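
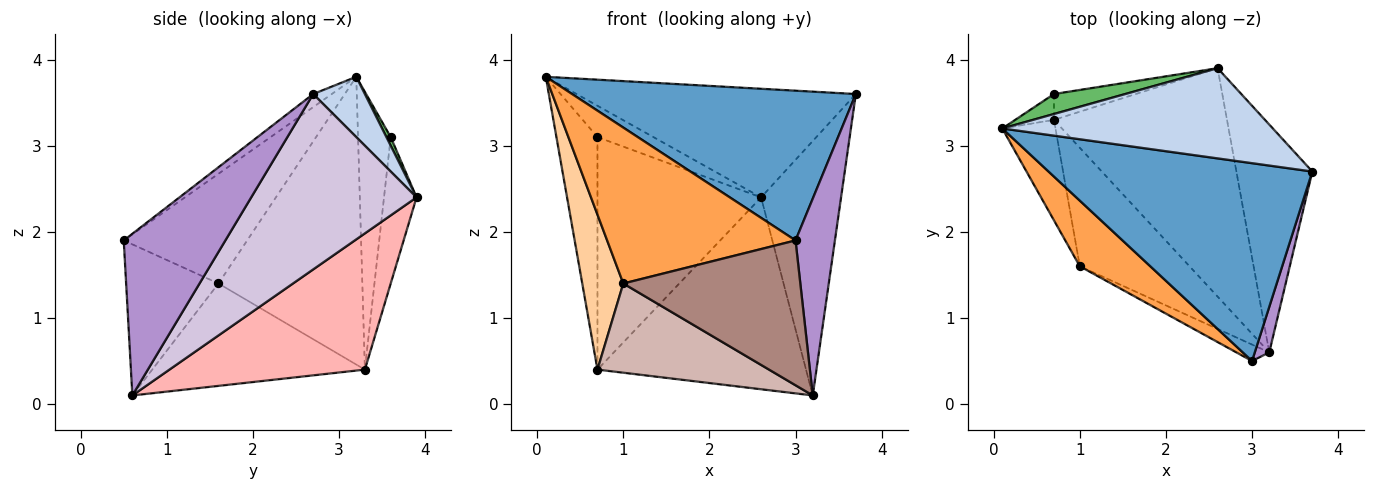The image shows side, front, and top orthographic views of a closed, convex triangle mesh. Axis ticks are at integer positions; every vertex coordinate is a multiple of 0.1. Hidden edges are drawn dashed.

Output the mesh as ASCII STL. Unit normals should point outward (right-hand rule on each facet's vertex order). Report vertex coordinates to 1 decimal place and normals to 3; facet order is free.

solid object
 facet normal -0.039 -0.603 0.797
  outer loop
   vertex 3.0 0.5 1.9
   vertex 3.7 2.7 3.6
   vertex 0.1 3.2 3.8
  endloop
 endfacet
 facet normal 0.141 0.762 0.632
  outer loop
   vertex 2.6 3.9 2.4
   vertex 0.1 3.2 3.8
   vertex 3.7 2.7 3.6
  endloop
 endfacet
 facet normal -0.517 -0.789 0.332
  outer loop
   vertex 1.0 1.6 1.4
   vertex 3.0 0.5 1.9
   vertex 0.1 3.2 3.8
  endloop
 endfacet
 facet normal -0.947 -0.270 -0.175
  outer loop
   vertex 1.0 1.6 1.4
   vertex 0.1 3.2 3.8
   vertex 0.7 3.3 0.4
  endloop
 endfacet
 facet normal 0.065 0.842 0.536
  outer loop
   vertex 0.7 3.6 3.1
   vertex 0.1 3.2 3.8
   vertex 2.6 3.9 2.4
  endloop
 endfacet
 facet normal -0.621 0.779 -0.087
  outer loop
   vertex 0.7 3.6 3.1
   vertex 0.7 3.3 0.4
   vertex 0.1 3.2 3.8
  endloop
 endfacet
 facet normal -0.194 0.975 -0.108
  outer loop
   vertex 0.7 3.6 3.1
   vertex 2.6 3.9 2.4
   vertex 0.7 3.3 0.4
  endloop
 endfacet
 facet normal 0.516 0.551 -0.656
  outer loop
   vertex 3.2 0.6 0.1
   vertex 0.7 3.3 0.4
   vertex 2.6 3.9 2.4
  endloop
 endfacet
 facet normal 0.929 -0.360 0.083
  outer loop
   vertex 3.2 0.6 0.1
   vertex 3.7 2.7 3.6
   vertex 3.0 0.5 1.9
  endloop
 endfacet
 facet normal 0.839 0.406 -0.363
  outer loop
   vertex 3.2 0.6 0.1
   vertex 2.6 3.9 2.4
   vertex 3.7 2.7 3.6
  endloop
 endfacet
 facet normal -0.460 -0.882 -0.100
  outer loop
   vertex 3.2 0.6 0.1
   vertex 3.0 0.5 1.9
   vertex 1.0 1.6 1.4
  endloop
 endfacet
 facet normal -0.598 -0.482 -0.640
  outer loop
   vertex 3.2 0.6 0.1
   vertex 1.0 1.6 1.4
   vertex 0.7 3.3 0.4
  endloop
 endfacet
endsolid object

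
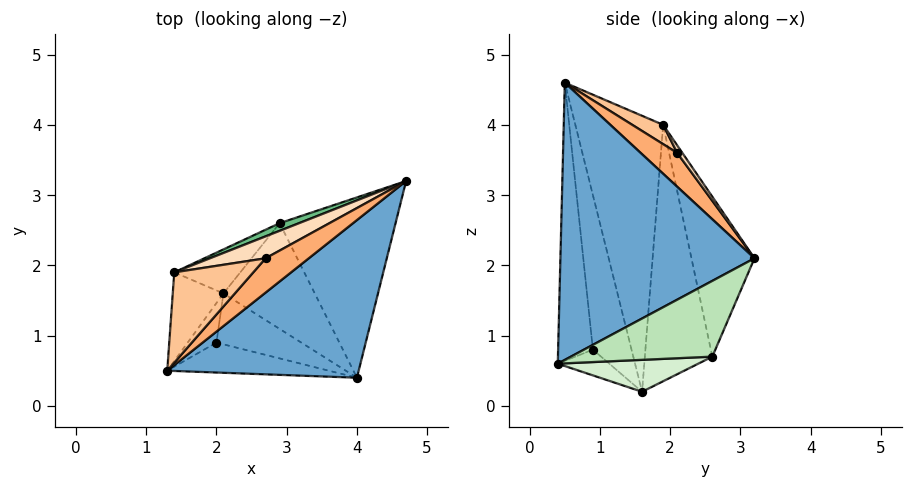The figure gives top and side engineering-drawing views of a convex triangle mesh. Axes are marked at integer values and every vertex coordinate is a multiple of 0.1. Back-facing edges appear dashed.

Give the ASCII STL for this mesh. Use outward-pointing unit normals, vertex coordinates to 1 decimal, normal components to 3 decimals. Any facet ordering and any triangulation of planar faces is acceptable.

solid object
 facet normal 0.733 -0.454 0.506
  outer loop
   vertex 4.0 0.4 0.6
   vertex 4.7 3.2 2.1
   vertex 1.3 0.5 4.6
  endloop
 endfacet
 facet normal -0.984 -0.007 -0.181
  outer loop
   vertex 1.4 1.9 4.0
   vertex 2.1 1.6 0.2
   vertex 1.3 0.5 4.6
  endloop
 endfacet
 facet normal -0.254 -0.956 -0.147
  outer loop
   vertex 2.0 0.9 0.8
   vertex 4.0 0.4 0.6
   vertex 1.3 0.5 4.6
  endloop
 endfacet
 facet normal -0.983 -0.016 -0.183
  outer loop
   vertex 2.0 0.9 0.8
   vertex 1.3 0.5 4.6
   vertex 2.1 1.6 0.2
  endloop
 endfacet
 facet normal -0.229 -0.614 -0.755
  outer loop
   vertex 2.0 0.9 0.8
   vertex 2.1 1.6 0.2
   vertex 4.0 0.4 0.6
  endloop
 endfacet
 facet normal 0.616 -0.047 0.786
  outer loop
   vertex 2.7 2.1 3.6
   vertex 1.3 0.5 4.6
   vertex 4.7 3.2 2.1
  endloop
 endfacet
 facet normal 0.221 0.371 0.902
  outer loop
   vertex 2.7 2.1 3.6
   vertex 1.4 1.9 4.0
   vertex 1.3 0.5 4.6
  endloop
 endfacet
 facet normal 0.090 0.742 0.664
  outer loop
   vertex 2.7 2.1 3.6
   vertex 4.7 3.2 2.1
   vertex 1.4 1.9 4.0
  endloop
 endfacet
 facet normal -0.345 0.938 0.042
  outer loop
   vertex 2.9 2.6 0.7
   vertex 1.4 1.9 4.0
   vertex 4.7 3.2 2.1
  endloop
 endfacet
 facet normal -0.720 0.669 -0.185
  outer loop
   vertex 2.9 2.6 0.7
   vertex 2.1 1.6 0.2
   vertex 1.4 1.9 4.0
  endloop
 endfacet
 facet normal 0.522 0.298 -0.799
  outer loop
   vertex 2.9 2.6 0.7
   vertex 4.7 3.2 2.1
   vertex 4.0 0.4 0.6
  endloop
 endfacet
 facet normal 0.323 0.204 -0.924
  outer loop
   vertex 2.9 2.6 0.7
   vertex 4.0 0.4 0.6
   vertex 2.1 1.6 0.2
  endloop
 endfacet
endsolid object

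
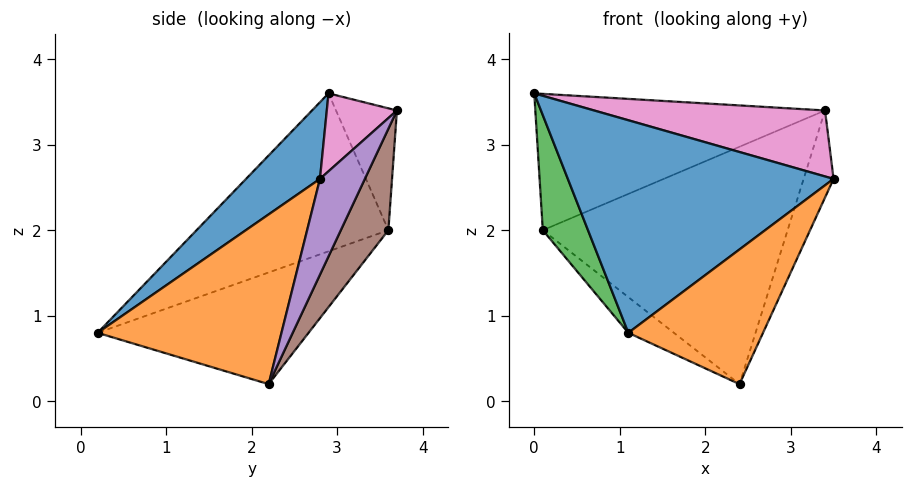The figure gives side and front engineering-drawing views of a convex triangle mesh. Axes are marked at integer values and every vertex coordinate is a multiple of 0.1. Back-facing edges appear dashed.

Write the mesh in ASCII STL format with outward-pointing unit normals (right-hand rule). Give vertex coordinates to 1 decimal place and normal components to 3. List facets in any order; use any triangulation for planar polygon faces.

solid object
 facet normal 0.186 -0.670 0.719
  outer loop
   vertex 1.1 0.2 0.8
   vertex 3.5 2.8 2.6
   vertex 0.0 2.9 3.6
  endloop
 endfacet
 facet normal 0.788 -0.577 -0.217
  outer loop
   vertex 2.4 2.2 0.2
   vertex 3.5 2.8 2.6
   vertex 1.1 0.2 0.8
  endloop
 endfacet
 facet normal -0.961 -0.226 -0.159
  outer loop
   vertex 0.1 3.6 2.0
   vertex 1.1 0.2 0.8
   vertex 0.0 2.9 3.6
  endloop
 endfacet
 facet normal -0.565 0.122 -0.816
  outer loop
   vertex 0.1 3.6 2.0
   vertex 2.4 2.2 0.2
   vertex 1.1 0.2 0.8
  endloop
 endfacet
 facet normal 0.738 0.492 -0.461
  outer loop
   vertex 3.4 3.7 3.4
   vertex 3.5 2.8 2.6
   vertex 2.4 2.2 0.2
  endloop
 endfacet
 facet normal 0.169 0.871 -0.461
  outer loop
   vertex 3.4 3.7 3.4
   vertex 2.4 2.2 0.2
   vertex 0.1 3.6 2.0
  endloop
 endfacet
 facet normal 0.194 -0.640 0.744
  outer loop
   vertex 3.4 3.7 3.4
   vertex 0.0 2.9 3.6
   vertex 3.5 2.8 2.6
  endloop
 endfacet
 facet normal -0.190 0.904 0.384
  outer loop
   vertex 3.4 3.7 3.4
   vertex 0.1 3.6 2.0
   vertex 0.0 2.9 3.6
  endloop
 endfacet
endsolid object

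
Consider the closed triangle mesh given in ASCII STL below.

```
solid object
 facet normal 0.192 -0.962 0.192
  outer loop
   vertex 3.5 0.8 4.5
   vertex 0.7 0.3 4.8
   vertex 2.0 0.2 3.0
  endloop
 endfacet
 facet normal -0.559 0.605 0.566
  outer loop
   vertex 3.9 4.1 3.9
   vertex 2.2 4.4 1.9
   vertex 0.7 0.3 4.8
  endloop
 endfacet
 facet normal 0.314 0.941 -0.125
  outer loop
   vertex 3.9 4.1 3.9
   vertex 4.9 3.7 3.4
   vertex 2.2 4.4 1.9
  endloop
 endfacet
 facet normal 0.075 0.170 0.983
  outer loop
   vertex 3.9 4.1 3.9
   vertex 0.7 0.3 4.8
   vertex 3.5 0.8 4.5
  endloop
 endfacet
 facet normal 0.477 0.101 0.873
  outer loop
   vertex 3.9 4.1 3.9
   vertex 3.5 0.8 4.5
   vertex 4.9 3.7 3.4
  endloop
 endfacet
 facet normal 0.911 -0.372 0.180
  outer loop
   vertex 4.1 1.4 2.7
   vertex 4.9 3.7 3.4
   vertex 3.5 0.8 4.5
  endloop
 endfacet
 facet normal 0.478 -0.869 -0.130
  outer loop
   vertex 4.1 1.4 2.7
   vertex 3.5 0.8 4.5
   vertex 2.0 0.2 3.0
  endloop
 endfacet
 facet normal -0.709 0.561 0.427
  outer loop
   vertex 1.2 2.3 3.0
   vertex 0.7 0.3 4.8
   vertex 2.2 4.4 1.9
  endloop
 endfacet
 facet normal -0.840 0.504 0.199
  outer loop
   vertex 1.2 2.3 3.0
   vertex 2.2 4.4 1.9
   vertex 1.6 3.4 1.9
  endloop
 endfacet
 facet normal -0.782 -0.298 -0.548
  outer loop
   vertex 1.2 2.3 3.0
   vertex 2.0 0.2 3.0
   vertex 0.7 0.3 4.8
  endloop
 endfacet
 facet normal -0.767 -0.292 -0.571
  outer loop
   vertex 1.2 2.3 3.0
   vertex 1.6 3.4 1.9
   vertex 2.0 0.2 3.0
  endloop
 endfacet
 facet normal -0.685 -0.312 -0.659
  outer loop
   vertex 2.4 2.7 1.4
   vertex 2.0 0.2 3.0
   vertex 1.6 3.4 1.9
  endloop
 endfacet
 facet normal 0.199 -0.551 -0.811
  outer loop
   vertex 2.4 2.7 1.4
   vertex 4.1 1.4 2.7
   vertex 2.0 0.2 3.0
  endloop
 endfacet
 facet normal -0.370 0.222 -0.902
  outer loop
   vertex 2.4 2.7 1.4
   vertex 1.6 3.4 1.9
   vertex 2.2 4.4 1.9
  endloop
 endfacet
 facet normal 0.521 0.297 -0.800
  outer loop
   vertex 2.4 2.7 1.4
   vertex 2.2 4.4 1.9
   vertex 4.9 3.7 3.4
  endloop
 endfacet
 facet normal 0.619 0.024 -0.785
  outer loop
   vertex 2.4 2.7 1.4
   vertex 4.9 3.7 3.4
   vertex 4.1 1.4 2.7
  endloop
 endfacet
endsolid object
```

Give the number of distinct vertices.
10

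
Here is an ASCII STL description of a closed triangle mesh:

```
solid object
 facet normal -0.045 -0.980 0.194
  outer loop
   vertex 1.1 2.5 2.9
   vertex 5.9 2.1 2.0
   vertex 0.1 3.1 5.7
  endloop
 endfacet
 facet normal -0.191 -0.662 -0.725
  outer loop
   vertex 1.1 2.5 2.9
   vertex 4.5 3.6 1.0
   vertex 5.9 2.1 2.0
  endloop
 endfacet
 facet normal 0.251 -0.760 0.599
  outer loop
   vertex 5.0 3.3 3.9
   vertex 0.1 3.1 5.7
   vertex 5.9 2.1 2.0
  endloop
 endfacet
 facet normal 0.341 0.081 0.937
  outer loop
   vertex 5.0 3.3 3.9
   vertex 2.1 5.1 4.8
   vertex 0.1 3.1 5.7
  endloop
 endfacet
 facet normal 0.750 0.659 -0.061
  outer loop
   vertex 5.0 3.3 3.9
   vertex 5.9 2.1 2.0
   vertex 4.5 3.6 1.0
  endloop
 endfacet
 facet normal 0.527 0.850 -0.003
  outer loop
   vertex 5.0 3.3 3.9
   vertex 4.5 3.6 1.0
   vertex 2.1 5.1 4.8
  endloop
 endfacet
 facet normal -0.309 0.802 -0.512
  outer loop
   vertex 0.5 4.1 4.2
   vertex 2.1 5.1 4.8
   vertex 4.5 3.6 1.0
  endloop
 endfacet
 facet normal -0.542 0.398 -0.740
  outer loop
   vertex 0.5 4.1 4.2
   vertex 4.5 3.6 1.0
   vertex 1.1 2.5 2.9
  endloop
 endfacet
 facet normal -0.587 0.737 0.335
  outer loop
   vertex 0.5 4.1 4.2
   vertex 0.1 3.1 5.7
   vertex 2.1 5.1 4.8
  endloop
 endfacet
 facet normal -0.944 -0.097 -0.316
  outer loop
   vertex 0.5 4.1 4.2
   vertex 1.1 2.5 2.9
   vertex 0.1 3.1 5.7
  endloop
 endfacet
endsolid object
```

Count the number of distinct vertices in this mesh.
7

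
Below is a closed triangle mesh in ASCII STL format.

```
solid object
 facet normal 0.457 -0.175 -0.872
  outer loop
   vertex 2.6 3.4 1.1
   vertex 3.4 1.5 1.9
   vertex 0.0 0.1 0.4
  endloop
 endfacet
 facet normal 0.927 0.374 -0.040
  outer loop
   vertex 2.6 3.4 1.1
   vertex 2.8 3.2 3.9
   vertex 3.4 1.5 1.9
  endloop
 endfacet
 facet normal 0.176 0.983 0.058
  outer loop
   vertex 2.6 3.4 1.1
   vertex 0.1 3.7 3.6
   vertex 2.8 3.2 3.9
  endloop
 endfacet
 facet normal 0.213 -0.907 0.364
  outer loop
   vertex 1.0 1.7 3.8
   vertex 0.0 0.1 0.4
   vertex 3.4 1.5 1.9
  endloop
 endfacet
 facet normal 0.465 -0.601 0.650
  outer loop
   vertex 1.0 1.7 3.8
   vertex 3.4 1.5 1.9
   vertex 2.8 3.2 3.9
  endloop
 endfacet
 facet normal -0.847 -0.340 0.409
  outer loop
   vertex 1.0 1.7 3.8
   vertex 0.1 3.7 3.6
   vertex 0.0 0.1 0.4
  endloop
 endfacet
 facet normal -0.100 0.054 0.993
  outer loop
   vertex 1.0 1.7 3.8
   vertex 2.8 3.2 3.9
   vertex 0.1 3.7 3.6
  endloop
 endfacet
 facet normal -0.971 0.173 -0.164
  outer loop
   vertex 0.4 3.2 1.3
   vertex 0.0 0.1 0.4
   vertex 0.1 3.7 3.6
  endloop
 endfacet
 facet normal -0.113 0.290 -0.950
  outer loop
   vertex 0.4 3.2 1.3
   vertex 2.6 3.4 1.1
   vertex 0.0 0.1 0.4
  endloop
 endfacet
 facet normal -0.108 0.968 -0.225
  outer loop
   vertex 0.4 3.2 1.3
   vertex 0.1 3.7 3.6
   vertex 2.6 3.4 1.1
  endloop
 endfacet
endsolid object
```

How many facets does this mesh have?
10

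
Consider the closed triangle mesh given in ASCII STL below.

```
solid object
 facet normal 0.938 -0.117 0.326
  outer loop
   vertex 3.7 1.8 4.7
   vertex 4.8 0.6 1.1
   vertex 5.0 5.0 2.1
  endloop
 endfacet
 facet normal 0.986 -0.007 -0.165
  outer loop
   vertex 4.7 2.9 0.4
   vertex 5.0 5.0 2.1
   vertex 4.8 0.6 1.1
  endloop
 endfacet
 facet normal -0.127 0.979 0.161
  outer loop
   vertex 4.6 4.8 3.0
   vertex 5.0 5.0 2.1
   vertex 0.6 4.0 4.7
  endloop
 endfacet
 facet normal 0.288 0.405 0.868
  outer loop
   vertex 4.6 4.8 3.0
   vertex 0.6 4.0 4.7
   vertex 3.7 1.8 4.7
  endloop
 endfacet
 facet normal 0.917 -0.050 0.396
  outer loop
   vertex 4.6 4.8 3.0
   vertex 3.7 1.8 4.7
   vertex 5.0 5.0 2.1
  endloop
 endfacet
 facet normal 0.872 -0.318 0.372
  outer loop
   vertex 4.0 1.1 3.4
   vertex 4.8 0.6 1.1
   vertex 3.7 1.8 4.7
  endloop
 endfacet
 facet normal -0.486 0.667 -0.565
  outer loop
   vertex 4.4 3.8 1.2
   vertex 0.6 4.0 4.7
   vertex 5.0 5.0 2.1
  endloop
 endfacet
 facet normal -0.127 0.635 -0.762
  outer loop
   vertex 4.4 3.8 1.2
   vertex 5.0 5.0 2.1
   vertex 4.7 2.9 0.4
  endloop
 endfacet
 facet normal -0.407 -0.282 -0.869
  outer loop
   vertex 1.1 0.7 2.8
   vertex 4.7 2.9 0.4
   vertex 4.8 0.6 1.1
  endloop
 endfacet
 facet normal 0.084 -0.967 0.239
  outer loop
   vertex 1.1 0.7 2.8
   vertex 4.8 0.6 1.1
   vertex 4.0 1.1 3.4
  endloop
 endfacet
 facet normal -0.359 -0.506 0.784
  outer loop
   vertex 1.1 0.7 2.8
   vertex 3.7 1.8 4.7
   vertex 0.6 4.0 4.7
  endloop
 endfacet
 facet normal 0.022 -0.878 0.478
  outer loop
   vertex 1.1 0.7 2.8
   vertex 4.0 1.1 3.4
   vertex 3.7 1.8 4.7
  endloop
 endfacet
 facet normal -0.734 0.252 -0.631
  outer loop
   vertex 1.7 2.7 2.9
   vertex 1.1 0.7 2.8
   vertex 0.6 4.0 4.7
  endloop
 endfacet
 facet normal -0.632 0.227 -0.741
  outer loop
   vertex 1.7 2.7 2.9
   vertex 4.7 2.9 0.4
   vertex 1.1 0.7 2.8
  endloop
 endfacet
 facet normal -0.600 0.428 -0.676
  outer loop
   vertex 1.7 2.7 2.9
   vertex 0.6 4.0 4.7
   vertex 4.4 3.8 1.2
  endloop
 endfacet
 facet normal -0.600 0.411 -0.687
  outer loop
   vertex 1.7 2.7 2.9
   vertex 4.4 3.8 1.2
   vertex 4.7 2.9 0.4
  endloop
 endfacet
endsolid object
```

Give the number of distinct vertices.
10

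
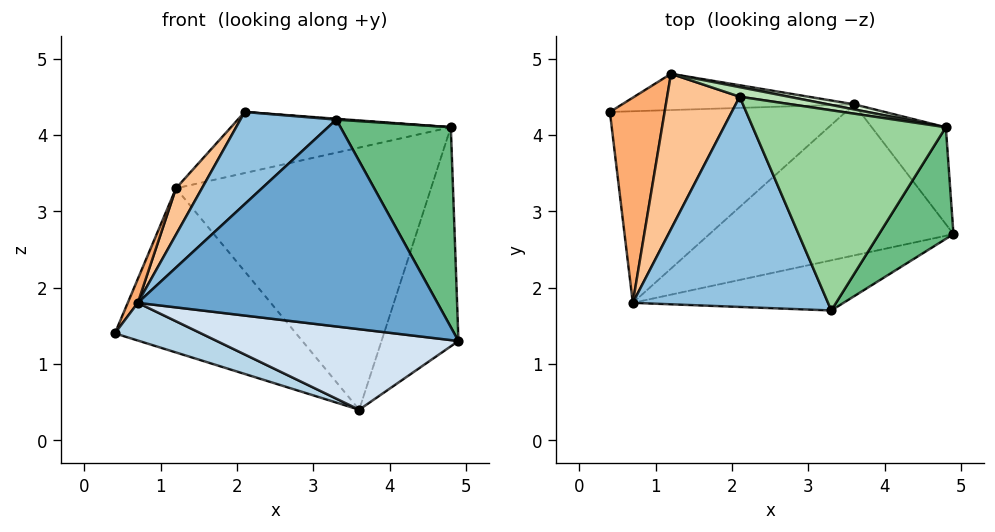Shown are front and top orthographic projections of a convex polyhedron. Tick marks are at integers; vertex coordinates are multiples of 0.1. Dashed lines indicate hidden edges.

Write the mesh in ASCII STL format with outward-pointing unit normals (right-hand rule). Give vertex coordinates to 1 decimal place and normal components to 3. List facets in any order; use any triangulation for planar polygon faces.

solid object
 facet normal 0.177 -0.956 -0.232
  outer loop
   vertex 0.7 1.8 1.8
   vertex 4.9 2.7 1.3
   vertex 3.3 1.7 4.2
  endloop
 endfacet
 facet normal -0.652 -0.304 0.694
  outer loop
   vertex 0.7 1.8 1.8
   vertex 3.3 1.7 4.2
   vertex 2.1 4.5 4.3
  endloop
 endfacet
 facet normal -0.288 -0.185 -0.940
  outer loop
   vertex 3.6 4.4 0.4
   vertex 0.7 1.8 1.8
   vertex 0.4 4.3 1.4
  endloop
 endfacet
 facet normal -0.004 -0.470 -0.882
  outer loop
   vertex 3.6 4.4 0.4
   vertex 4.9 2.7 1.3
   vertex 0.7 1.8 1.8
  endloop
 endfacet
 facet normal -0.097 0.972 -0.215
  outer loop
   vertex 1.2 4.8 3.3
   vertex 3.6 4.4 0.4
   vertex 0.4 4.3 1.4
  endloop
 endfacet
 facet normal -0.916 -0.046 0.398
  outer loop
   vertex 1.2 4.8 3.3
   vertex 0.4 4.3 1.4
   vertex 0.7 1.8 1.8
  endloop
 endfacet
 facet normal -0.757 -0.187 0.626
  outer loop
   vertex 1.2 4.8 3.3
   vertex 0.7 1.8 1.8
   vertex 2.1 4.5 4.3
  endloop
 endfacet
 facet normal 0.828 0.513 -0.227
  outer loop
   vertex 4.8 4.1 4.1
   vertex 4.9 2.7 1.3
   vertex 3.6 4.4 0.4
  endloop
 endfacet
 facet normal 0.819 -0.500 0.280
  outer loop
   vertex 4.8 4.1 4.1
   vertex 3.3 1.7 4.2
   vertex 4.9 2.7 1.3
  endloop
 endfacet
 facet normal 0.073 -0.004 0.997
  outer loop
   vertex 4.8 4.1 4.1
   vertex 2.1 4.5 4.3
   vertex 3.3 1.7 4.2
  endloop
 endfacet
 facet normal 0.156 0.976 0.152
  outer loop
   vertex 4.8 4.1 4.1
   vertex 1.2 4.8 3.3
   vertex 2.1 4.5 4.3
  endloop
 endfacet
 facet normal 0.187 0.982 0.019
  outer loop
   vertex 4.8 4.1 4.1
   vertex 3.6 4.4 0.4
   vertex 1.2 4.8 3.3
  endloop
 endfacet
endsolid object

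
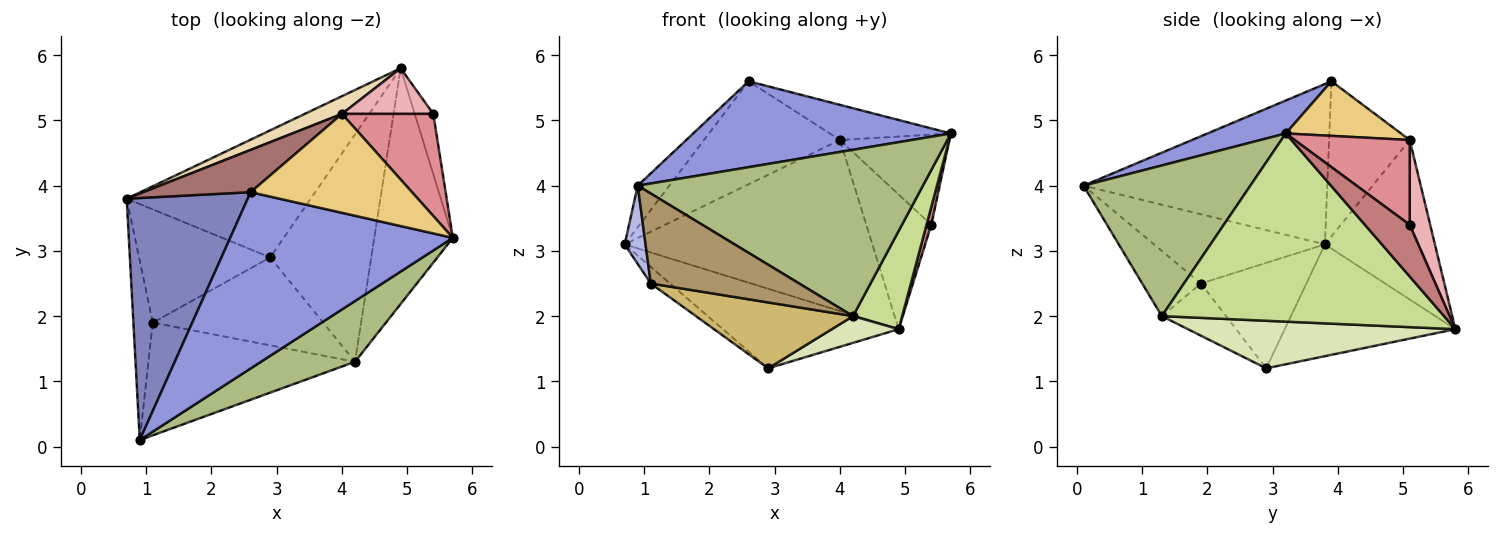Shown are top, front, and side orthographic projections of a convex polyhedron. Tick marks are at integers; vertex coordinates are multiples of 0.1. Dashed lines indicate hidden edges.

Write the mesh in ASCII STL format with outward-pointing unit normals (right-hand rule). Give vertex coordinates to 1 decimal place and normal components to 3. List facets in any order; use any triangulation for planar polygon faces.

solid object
 facet normal -0.458 0.472 -0.754
  outer loop
   vertex 4.9 5.8 1.8
   vertex 2.9 2.9 1.2
   vertex 0.7 3.8 3.1
  endloop
 endfacet
 facet normal -0.794 0.103 0.599
  outer loop
   vertex 2.6 3.9 5.6
   vertex 0.7 3.8 3.1
   vertex 0.9 0.1 4.0
  endloop
 endfacet
 facet normal 0.132 -0.434 0.891
  outer loop
   vertex 2.6 3.9 5.6
   vertex 0.9 0.1 4.0
   vertex 5.7 3.2 4.8
  endloop
 endfacet
 facet normal -0.956 -0.117 -0.268
  outer loop
   vertex 1.1 1.9 2.5
   vertex 0.9 0.1 4.0
   vertex 0.7 3.8 3.1
  endloop
 endfacet
 facet normal -0.622 0.114 -0.774
  outer loop
   vertex 1.1 1.9 2.5
   vertex 0.7 3.8 3.1
   vertex 2.9 2.9 1.2
  endloop
 endfacet
 facet normal 0.482 -0.823 0.301
  outer loop
   vertex 4.2 1.3 2.0
   vertex 5.7 3.2 4.8
   vertex 0.9 0.1 4.0
  endloop
 endfacet
 facet normal 0.911 -0.159 -0.380
  outer loop
   vertex 4.2 1.3 2.0
   vertex 4.9 5.8 1.8
   vertex 5.7 3.2 4.8
  endloop
 endfacet
 facet normal 0.423 -0.106 -0.900
  outer loop
   vertex 4.2 1.3 2.0
   vertex 2.9 2.9 1.2
   vertex 4.9 5.8 1.8
  endloop
 endfacet
 facet normal -0.240 -0.606 -0.759
  outer loop
   vertex 4.2 1.3 2.0
   vertex 0.9 0.1 4.0
   vertex 1.1 1.9 2.5
  endloop
 endfacet
 facet normal -0.238 -0.582 -0.777
  outer loop
   vertex 4.2 1.3 2.0
   vertex 1.1 1.9 2.5
   vertex 2.9 2.9 1.2
  endloop
 endfacet
 facet normal 0.304 0.319 0.898
  outer loop
   vertex 4.0 5.1 4.7
   vertex 2.6 3.9 5.6
   vertex 5.7 3.2 4.8
  endloop
 endfacet
 facet normal -0.404 0.910 0.094
  outer loop
   vertex 4.0 5.1 4.7
   vertex 4.9 5.8 1.8
   vertex 0.7 3.8 3.1
  endloop
 endfacet
 facet normal -0.481 0.811 0.333
  outer loop
   vertex 4.0 5.1 4.7
   vertex 0.7 3.8 3.1
   vertex 2.6 3.9 5.6
  endloop
 endfacet
 facet normal 0.936 -0.100 -0.336
  outer loop
   vertex 5.4 5.1 3.4
   vertex 5.7 3.2 4.8
   vertex 4.9 5.8 1.8
  endloop
 endfacet
 facet normal 0.571 0.543 0.615
  outer loop
   vertex 5.4 5.1 3.4
   vertex 4.0 5.1 4.7
   vertex 5.7 3.2 4.8
  endloop
 endfacet
 facet normal 0.286 0.908 0.308
  outer loop
   vertex 5.4 5.1 3.4
   vertex 4.9 5.8 1.8
   vertex 4.0 5.1 4.7
  endloop
 endfacet
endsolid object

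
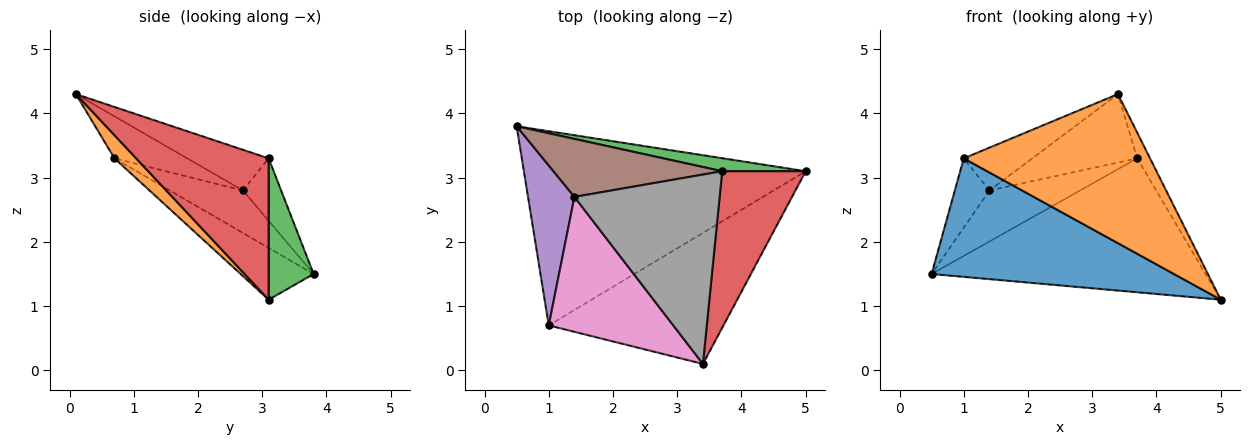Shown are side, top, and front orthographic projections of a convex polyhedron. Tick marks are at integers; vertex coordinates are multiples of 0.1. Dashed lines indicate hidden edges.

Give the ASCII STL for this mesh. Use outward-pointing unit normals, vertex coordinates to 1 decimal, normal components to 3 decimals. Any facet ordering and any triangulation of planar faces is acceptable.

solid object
 facet normal -0.155 -0.515 -0.843
  outer loop
   vertex 1.0 0.7 3.3
   vertex 0.5 3.8 1.5
   vertex 5.0 3.1 1.1
  endloop
 endfacet
 facet normal 0.087 -0.748 -0.658
  outer loop
   vertex 1.0 0.7 3.3
   vertex 5.0 3.1 1.1
   vertex 3.4 0.1 4.3
  endloop
 endfacet
 facet normal 0.161 0.982 0.095
  outer loop
   vertex 3.7 3.1 3.3
   vertex 5.0 3.1 1.1
   vertex 0.5 3.8 1.5
  endloop
 endfacet
 facet normal 0.858 0.083 0.507
  outer loop
   vertex 3.7 3.1 3.3
   vertex 3.4 0.1 4.3
   vertex 5.0 3.1 1.1
  endloop
 endfacet
 facet normal -0.643 0.304 0.703
  outer loop
   vertex 1.4 2.7 2.8
   vertex 0.5 3.8 1.5
   vertex 1.0 0.7 3.3
  endloop
 endfacet
 facet normal -0.268 0.636 0.724
  outer loop
   vertex 1.4 2.7 2.8
   vertex 3.7 3.1 3.3
   vertex 0.5 3.8 1.5
  endloop
 endfacet
 facet normal -0.306 0.288 0.907
  outer loop
   vertex 1.4 2.7 2.8
   vertex 1.0 0.7 3.3
   vertex 3.4 0.1 4.3
  endloop
 endfacet
 facet normal -0.255 0.329 0.909
  outer loop
   vertex 1.4 2.7 2.8
   vertex 3.4 0.1 4.3
   vertex 3.7 3.1 3.3
  endloop
 endfacet
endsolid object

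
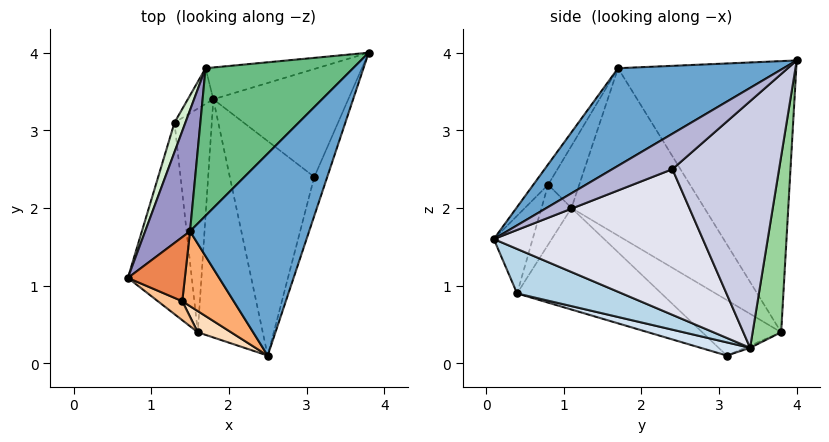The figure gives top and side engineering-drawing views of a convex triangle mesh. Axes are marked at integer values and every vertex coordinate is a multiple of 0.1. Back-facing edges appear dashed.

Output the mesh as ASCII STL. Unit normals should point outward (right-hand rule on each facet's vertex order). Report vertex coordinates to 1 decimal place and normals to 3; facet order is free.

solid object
 facet normal 0.527 -0.555 0.643
  outer loop
   vertex 1.5 1.7 3.8
   vertex 2.5 0.1 1.6
   vertex 3.8 4.0 3.9
  endloop
 endfacet
 facet normal -0.821 -0.244 -0.516
  outer loop
   vertex 1.6 0.4 0.9
   vertex 0.7 1.1 2.0
   vertex 1.3 3.1 0.1
  endloop
 endfacet
 facet normal 0.551 -0.224 -0.804
  outer loop
   vertex 1.8 3.4 0.2
   vertex 2.5 0.1 1.6
   vertex 1.6 0.4 0.9
  endloop
 endfacet
 facet normal 0.324 -0.235 -0.916
  outer loop
   vertex 1.8 3.4 0.2
   vertex 1.6 0.4 0.9
   vertex 1.3 3.1 0.1
  endloop
 endfacet
 facet normal -0.510 -0.722 0.467
  outer loop
   vertex 1.4 0.8 2.3
   vertex 1.5 1.7 3.8
   vertex 0.7 1.1 2.0
  endloop
 endfacet
 facet normal -0.204 -0.833 0.514
  outer loop
   vertex 1.4 0.8 2.3
   vertex 2.5 0.1 1.6
   vertex 1.5 1.7 3.8
  endloop
 endfacet
 facet normal -0.453 -0.872 0.185
  outer loop
   vertex 1.4 0.8 2.3
   vertex 0.7 1.1 2.0
   vertex 1.6 0.4 0.9
  endloop
 endfacet
 facet normal -0.439 -0.878 0.188
  outer loop
   vertex 1.4 0.8 2.3
   vertex 1.6 0.4 0.9
   vertex 2.5 0.1 1.6
  endloop
 endfacet
 facet normal -0.667 0.651 0.363
  outer loop
   vertex 1.7 3.8 0.4
   vertex 1.5 1.7 3.8
   vertex 3.8 4.0 3.9
  endloop
 endfacet
 facet normal 0.762 0.432 -0.482
  outer loop
   vertex 1.7 3.8 0.4
   vertex 3.8 4.0 3.9
   vertex 1.8 3.4 0.2
  endloop
 endfacet
 facet normal -0.078 0.430 -0.899
  outer loop
   vertex 1.7 3.8 0.4
   vertex 1.8 3.4 0.2
   vertex 1.3 3.1 0.1
  endloop
 endfacet
 facet normal -0.885 0.431 0.174
  outer loop
   vertex 1.7 3.8 0.4
   vertex 1.3 3.1 0.1
   vertex 0.7 1.1 2.0
  endloop
 endfacet
 facet normal -0.860 0.455 0.231
  outer loop
   vertex 1.7 3.8 0.4
   vertex 0.7 1.1 2.0
   vertex 1.5 1.7 3.8
  endloop
 endfacet
 facet normal 0.934 -0.110 -0.341
  outer loop
   vertex 3.1 2.4 2.5
   vertex 3.8 4.0 3.9
   vertex 2.5 0.1 1.6
  endloop
 endfacet
 facet normal 0.877 0.036 -0.480
  outer loop
   vertex 3.1 2.4 2.5
   vertex 1.8 3.4 0.2
   vertex 3.8 4.0 3.9
  endloop
 endfacet
 facet normal 0.865 -0.029 -0.501
  outer loop
   vertex 3.1 2.4 2.5
   vertex 2.5 0.1 1.6
   vertex 1.8 3.4 0.2
  endloop
 endfacet
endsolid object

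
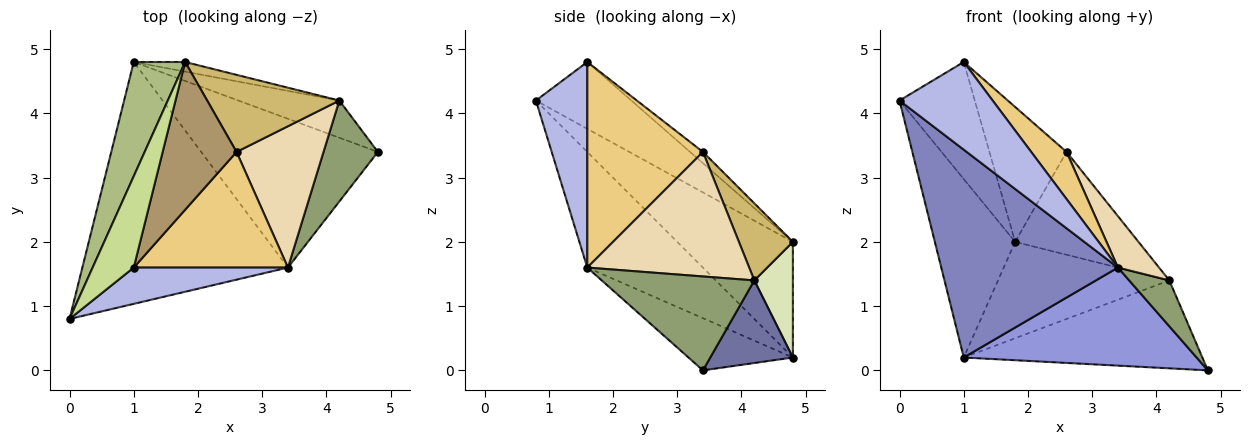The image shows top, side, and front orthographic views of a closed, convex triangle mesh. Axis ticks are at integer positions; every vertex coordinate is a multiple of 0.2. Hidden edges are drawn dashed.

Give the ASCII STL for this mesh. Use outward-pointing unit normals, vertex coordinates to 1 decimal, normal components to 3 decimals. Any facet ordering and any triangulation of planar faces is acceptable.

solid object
 facet normal 0.304 0.877 -0.371
  outer loop
   vertex 4.2 4.2 1.4
   vertex 4.8 3.4 0.0
   vertex 1.0 4.8 0.2
  endloop
 endfacet
 facet normal -0.392 -0.599 -0.698
  outer loop
   vertex 3.4 1.6 1.6
   vertex 0.0 0.8 4.2
   vertex 1.0 4.8 0.2
  endloop
 endfacet
 facet normal -0.240 -0.534 -0.811
  outer loop
   vertex 3.4 1.6 1.6
   vertex 1.0 4.8 0.2
   vertex 4.8 3.4 0.0
  endloop
 endfacet
 facet normal 0.454 -0.823 0.341
  outer loop
   vertex 3.4 1.6 1.6
   vertex 1.0 1.6 4.8
   vertex 0.0 0.8 4.2
  endloop
 endfacet
 facet normal 0.844 -0.222 0.489
  outer loop
   vertex 3.4 1.6 1.6
   vertex 4.8 3.4 0.0
   vertex 4.2 4.2 1.4
  endloop
 endfacet
 facet normal -0.772 0.536 0.343
  outer loop
   vertex 1.8 4.8 2.0
   vertex 1.0 4.8 0.2
   vertex 0.0 0.8 4.2
  endloop
 endfacet
 facet normal -0.707 0.557 0.435
  outer loop
   vertex 1.8 4.8 2.0
   vertex 0.0 0.8 4.2
   vertex 1.0 1.6 4.8
  endloop
 endfacet
 facet normal 0.218 0.971 -0.097
  outer loop
   vertex 1.8 4.8 2.0
   vertex 4.2 4.2 1.4
   vertex 1.0 4.8 0.2
  endloop
 endfacet
 facet normal -0.112 0.670 0.734
  outer loop
   vertex 2.6 3.4 3.4
   vertex 1.8 4.8 2.0
   vertex 1.0 1.6 4.8
  endloop
 endfacet
 facet normal 0.330 0.755 0.566
  outer loop
   vertex 2.6 3.4 3.4
   vertex 4.2 4.2 1.4
   vertex 1.8 4.8 2.0
  endloop
 endfacet
 facet normal 0.777 -0.237 0.583
  outer loop
   vertex 2.6 3.4 3.4
   vertex 1.0 1.6 4.8
   vertex 3.4 1.6 1.6
  endloop
 endfacet
 facet normal 0.803 -0.204 0.561
  outer loop
   vertex 2.6 3.4 3.4
   vertex 3.4 1.6 1.6
   vertex 4.2 4.2 1.4
  endloop
 endfacet
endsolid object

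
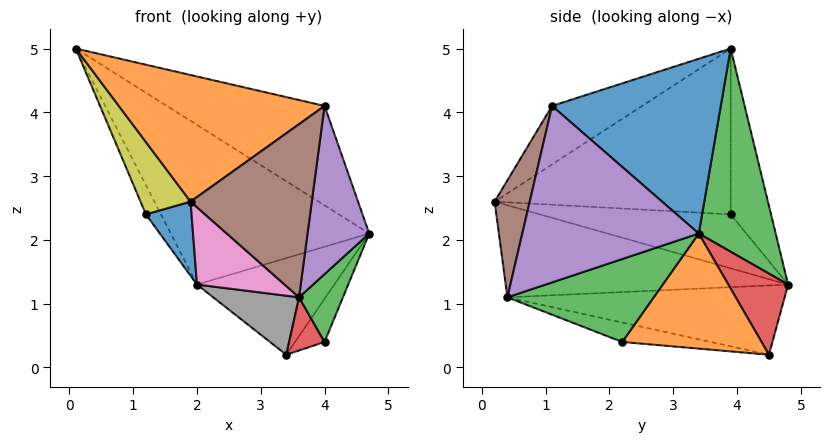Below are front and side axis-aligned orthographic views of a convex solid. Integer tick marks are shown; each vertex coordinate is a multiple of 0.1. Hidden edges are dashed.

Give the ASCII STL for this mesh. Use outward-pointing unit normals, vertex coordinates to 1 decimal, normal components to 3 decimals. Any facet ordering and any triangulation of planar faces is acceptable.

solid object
 facet normal 0.506 0.473 0.721
  outer loop
   vertex 4.0 1.1 4.1
   vertex 4.7 3.4 2.1
   vertex 0.1 3.9 5.0
  endloop
 endfacet
 facet normal -0.268 -0.613 0.743
  outer loop
   vertex 4.0 1.1 4.1
   vertex 0.1 3.9 5.0
   vertex 1.9 0.2 2.6
  endloop
 endfacet
 facet normal 0.334 0.862 0.381
  outer loop
   vertex 2.0 4.8 1.3
   vertex 0.1 3.9 5.0
   vertex 4.7 3.4 2.1
  endloop
 endfacet
 facet normal 0.386 0.888 0.250
  outer loop
   vertex 2.0 4.8 1.3
   vertex 4.7 3.4 2.1
   vertex 3.4 4.5 0.2
  endloop
 endfacet
 facet normal 0.943 -0.329 -0.049
  outer loop
   vertex 3.6 0.4 1.1
   vertex 4.7 3.4 2.1
   vertex 4.0 1.1 4.1
  endloop
 endfacet
 facet normal 0.273 -0.944 0.184
  outer loop
   vertex 3.6 0.4 1.1
   vertex 4.0 1.1 4.1
   vertex 1.9 0.2 2.6
  endloop
 endfacet
 facet normal -0.635 -0.197 -0.747
  outer loop
   vertex 3.6 0.4 1.1
   vertex 1.9 0.2 2.6
   vertex 2.0 4.8 1.3
  endloop
 endfacet
 facet normal -0.631 -0.196 -0.750
  outer loop
   vertex 3.6 0.4 1.1
   vertex 2.0 4.8 1.3
   vertex 3.4 4.5 0.2
  endloop
 endfacet
 facet normal -0.904 -0.192 -0.382
  outer loop
   vertex 1.2 3.9 2.4
   vertex 1.9 0.2 2.6
   vertex 0.1 3.9 5.0
  endloop
 endfacet
 facet normal -0.871 0.324 -0.369
  outer loop
   vertex 1.2 3.9 2.4
   vertex 0.1 3.9 5.0
   vertex 2.0 4.8 1.3
  endloop
 endfacet
 facet normal -0.724 -0.173 -0.668
  outer loop
   vertex 1.2 3.9 2.4
   vertex 2.0 4.8 1.3
   vertex 1.9 0.2 2.6
  endloop
 endfacet
 facet normal 0.857 0.182 -0.481
  outer loop
   vertex 4.0 2.2 0.4
   vertex 3.4 4.5 0.2
   vertex 4.7 3.4 2.1
  endloop
 endfacet
 facet normal 0.941 -0.282 -0.188
  outer loop
   vertex 4.0 2.2 0.4
   vertex 4.7 3.4 2.1
   vertex 3.6 0.4 1.1
  endloop
 endfacet
 facet normal -0.518 -0.207 -0.830
  outer loop
   vertex 4.0 2.2 0.4
   vertex 3.6 0.4 1.1
   vertex 3.4 4.5 0.2
  endloop
 endfacet
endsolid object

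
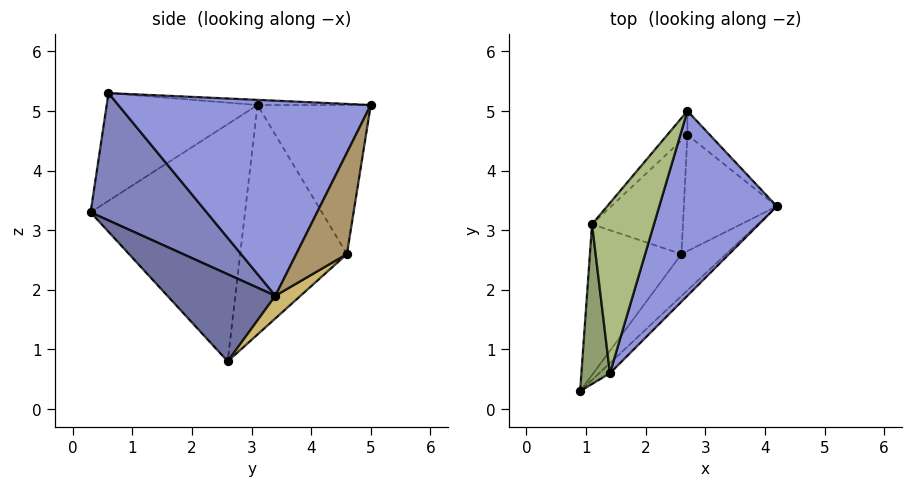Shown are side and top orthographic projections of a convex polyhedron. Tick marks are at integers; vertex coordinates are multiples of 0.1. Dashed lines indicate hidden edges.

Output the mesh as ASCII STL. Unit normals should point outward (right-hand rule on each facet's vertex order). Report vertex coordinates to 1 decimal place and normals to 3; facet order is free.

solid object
 facet normal 0.583 -0.756 -0.299
  outer loop
   vertex 2.6 2.6 0.8
   vertex 4.2 3.4 1.9
   vertex 0.9 0.3 3.3
  endloop
 endfacet
 facet normal 0.671 -0.740 -0.057
  outer loop
   vertex 1.4 0.6 5.3
   vertex 0.9 0.3 3.3
   vertex 4.2 3.4 1.9
  endloop
 endfacet
 facet normal 0.835 -0.224 0.503
  outer loop
   vertex 1.4 0.6 5.3
   vertex 4.2 3.4 1.9
   vertex 2.7 5.0 5.1
  endloop
 endfacet
 facet normal -0.894 0.286 -0.345
  outer loop
   vertex 1.1 3.1 5.1
   vertex 2.6 2.6 0.8
   vertex 0.9 0.3 3.3
  endloop
 endfacet
 facet normal -0.962 -0.095 0.255
  outer loop
   vertex 1.1 3.1 5.1
   vertex 0.9 0.3 3.3
   vertex 1.4 0.6 5.3
  endloop
 endfacet
 facet normal -0.083 0.070 0.994
  outer loop
   vertex 1.1 3.1 5.1
   vertex 1.4 0.6 5.3
   vertex 2.7 5.0 5.1
  endloop
 endfacet
 facet normal -0.761 0.641 -0.103
  outer loop
   vertex 2.7 4.6 2.6
   vertex 1.1 3.1 5.1
   vertex 2.7 5.0 5.1
  endloop
 endfacet
 facet normal -0.870 0.354 -0.344
  outer loop
   vertex 2.7 4.6 2.6
   vertex 2.6 2.6 0.8
   vertex 1.1 3.1 5.1
  endloop
 endfacet
 facet normal 0.582 0.803 -0.128
  outer loop
   vertex 2.7 4.6 2.6
   vertex 2.7 5.0 5.1
   vertex 4.2 3.4 1.9
  endloop
 endfacet
 facet normal 0.179 0.653 -0.736
  outer loop
   vertex 2.7 4.6 2.6
   vertex 4.2 3.4 1.9
   vertex 2.6 2.6 0.8
  endloop
 endfacet
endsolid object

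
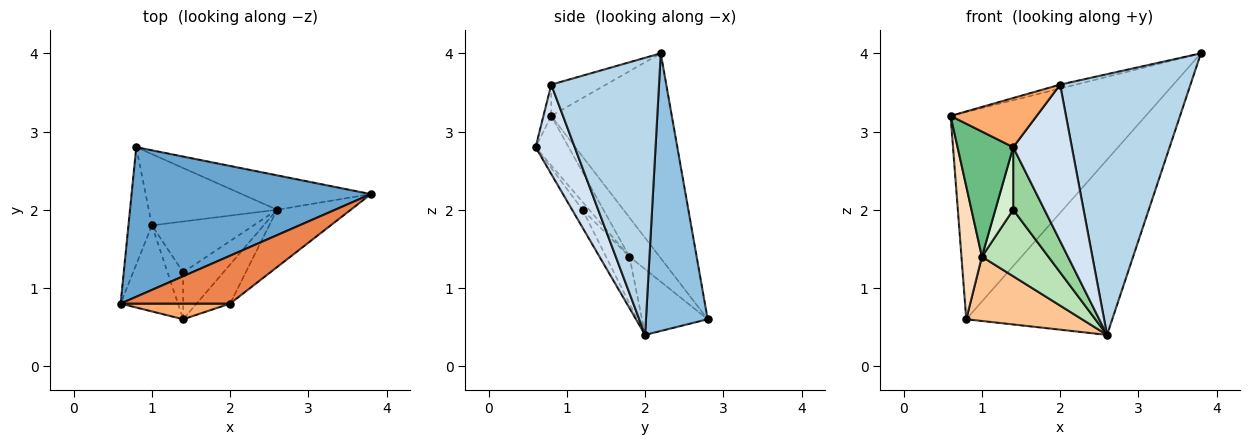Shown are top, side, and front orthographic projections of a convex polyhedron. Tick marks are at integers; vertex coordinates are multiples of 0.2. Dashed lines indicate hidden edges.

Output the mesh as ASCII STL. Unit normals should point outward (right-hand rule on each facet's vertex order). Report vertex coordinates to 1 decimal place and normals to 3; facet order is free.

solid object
 facet normal -0.448 0.725 0.523
  outer loop
   vertex 0.8 2.8 0.6
   vertex 0.6 0.8 3.2
   vertex 3.8 2.2 4.0
  endloop
 endfacet
 facet normal 0.383 0.906 -0.178
  outer loop
   vertex 2.6 2.0 0.4
   vertex 0.8 2.8 0.6
   vertex 3.8 2.2 4.0
  endloop
 endfacet
 facet normal 0.628 -0.760 -0.167
  outer loop
   vertex 2.0 0.8 3.6
   vertex 2.6 2.0 0.4
   vertex 3.8 2.2 4.0
  endloop
 endfacet
 facet normal 0.543 -0.815 -0.204
  outer loop
   vertex 2.0 0.8 3.6
   vertex 1.4 0.6 2.8
   vertex 2.6 2.0 0.4
  endloop
 endfacet
 facet normal -0.274 0.078 0.959
  outer loop
   vertex 2.0 0.8 3.6
   vertex 3.8 2.2 4.0
   vertex 0.6 0.8 3.2
  endloop
 endfacet
 facet normal -0.086 -0.949 0.302
  outer loop
   vertex 2.0 0.8 3.6
   vertex 0.6 0.8 3.2
   vertex 1.4 0.6 2.8
  endloop
 endfacet
 facet normal -0.355 -0.626 -0.694
  outer loop
   vertex 1.0 1.8 1.4
   vertex 0.8 2.8 0.6
   vertex 2.6 2.0 0.4
  endloop
 endfacet
 facet normal -0.741 -0.504 -0.444
  outer loop
   vertex 1.0 1.8 1.4
   vertex 0.6 0.8 3.2
   vertex 0.8 2.8 0.6
  endloop
 endfacet
 facet normal -0.439 -0.740 -0.509
  outer loop
   vertex 1.0 1.8 1.4
   vertex 1.4 0.6 2.8
   vertex 0.6 0.8 3.2
  endloop
 endfacet
 facet normal -0.258 -0.773 -0.580
  outer loop
   vertex 1.4 1.2 2.0
   vertex 2.6 2.0 0.4
   vertex 1.4 0.6 2.8
  endloop
 endfacet
 facet normal -0.270 -0.765 -0.585
  outer loop
   vertex 1.4 1.2 2.0
   vertex 1.0 1.8 1.4
   vertex 2.6 2.0 0.4
  endloop
 endfacet
 facet normal -0.287 -0.766 -0.575
  outer loop
   vertex 1.4 1.2 2.0
   vertex 1.4 0.6 2.8
   vertex 1.0 1.8 1.4
  endloop
 endfacet
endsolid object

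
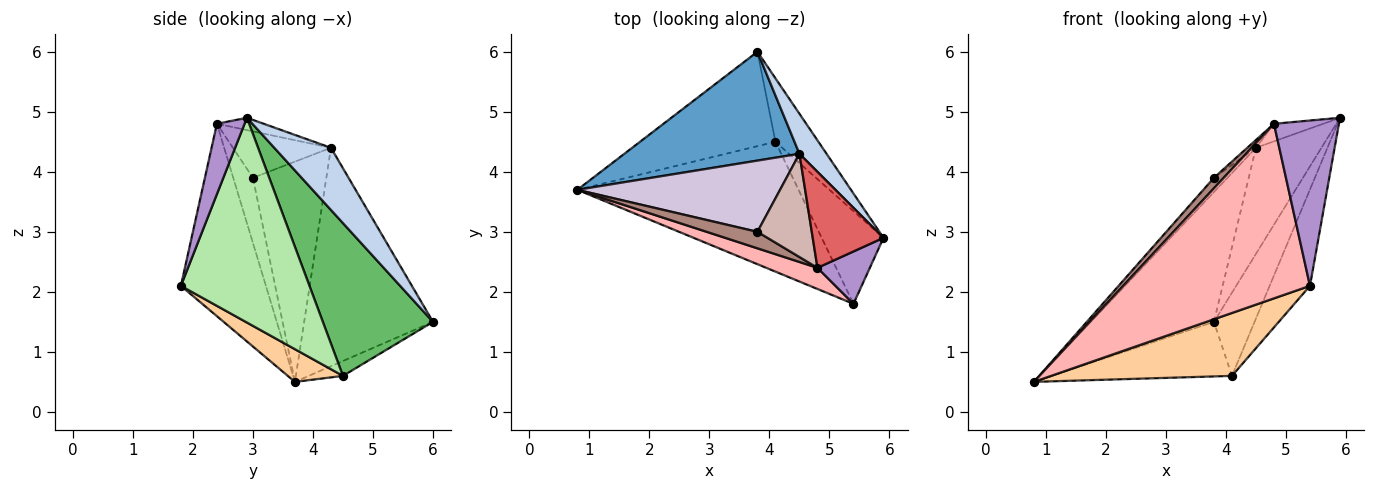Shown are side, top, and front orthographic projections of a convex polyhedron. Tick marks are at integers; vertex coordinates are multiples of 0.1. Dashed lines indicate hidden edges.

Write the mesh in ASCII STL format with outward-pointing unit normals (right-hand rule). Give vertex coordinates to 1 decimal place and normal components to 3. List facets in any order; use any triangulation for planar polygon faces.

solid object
 facet normal -0.625 0.598 0.501
  outer loop
   vertex 4.5 4.3 4.4
   vertex 3.8 6.0 1.5
   vertex 0.8 3.7 0.5
  endloop
 endfacet
 facet normal 0.629 0.727 0.274
  outer loop
   vertex 4.5 4.3 4.4
   vertex 5.9 2.9 4.9
   vertex 3.8 6.0 1.5
  endloop
 endfacet
 facet normal -0.095 0.498 -0.862
  outer loop
   vertex 4.1 4.5 0.6
   vertex 0.8 3.7 0.5
   vertex 3.8 6.0 1.5
  endloop
 endfacet
 facet normal 0.132 -0.432 -0.892
  outer loop
   vertex 4.1 4.5 0.6
   vertex 5.4 1.8 2.1
   vertex 0.8 3.7 0.5
  endloop
 endfacet
 facet normal 0.907 0.335 -0.255
  outer loop
   vertex 4.1 4.5 0.6
   vertex 3.8 6.0 1.5
   vertex 5.9 2.9 4.9
  endloop
 endfacet
 facet normal 0.917 0.288 -0.277
  outer loop
   vertex 4.1 4.5 0.6
   vertex 5.9 2.9 4.9
   vertex 5.4 1.8 2.1
  endloop
 endfacet
 facet normal -0.169 0.177 0.970
  outer loop
   vertex 4.8 2.4 4.8
   vertex 5.9 2.9 4.9
   vertex 4.5 4.3 4.4
  endloop
 endfacet
 facet normal -0.412 -0.905 0.110
  outer loop
   vertex 4.8 2.4 4.8
   vertex 0.8 3.7 0.5
   vertex 5.4 1.8 2.1
  endloop
 endfacet
 facet normal 0.376 -0.883 0.280
  outer loop
   vertex 4.8 2.4 4.8
   vertex 5.4 1.8 2.1
   vertex 5.9 2.9 4.9
  endloop
 endfacet
 facet normal -0.729 0.135 0.671
  outer loop
   vertex 3.8 3.0 3.9
   vertex 4.5 4.3 4.4
   vertex 0.8 3.7 0.5
  endloop
 endfacet
 facet normal -0.734 -0.364 0.573
  outer loop
   vertex 3.8 3.0 3.9
   vertex 0.8 3.7 0.5
   vertex 4.8 2.4 4.8
  endloop
 endfacet
 facet normal -0.649 0.057 0.759
  outer loop
   vertex 3.8 3.0 3.9
   vertex 4.8 2.4 4.8
   vertex 4.5 4.3 4.4
  endloop
 endfacet
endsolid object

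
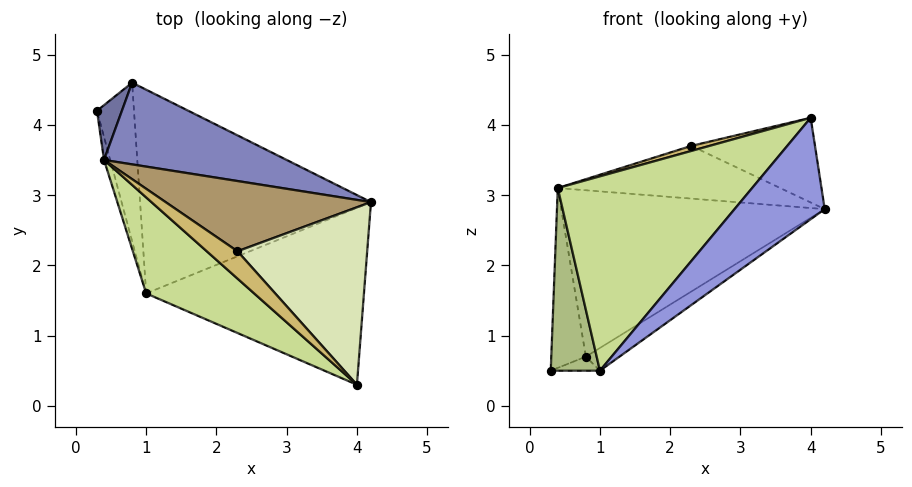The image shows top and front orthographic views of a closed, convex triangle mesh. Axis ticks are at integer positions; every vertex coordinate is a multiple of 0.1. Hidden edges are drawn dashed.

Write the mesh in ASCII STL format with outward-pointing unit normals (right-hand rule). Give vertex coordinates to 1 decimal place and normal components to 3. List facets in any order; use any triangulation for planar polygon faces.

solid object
 facet normal -0.661 0.717 0.219
  outer loop
   vertex 0.4 3.5 3.1
   vertex 0.8 4.6 0.7
   vertex 0.3 4.2 0.5
  endloop
 endfacet
 facet normal 0.174 0.884 0.434
  outer loop
   vertex 0.4 3.5 3.1
   vertex 4.2 2.9 2.8
   vertex 0.8 4.6 0.7
  endloop
 endfacet
 facet normal 0.637 -0.383 -0.669
  outer loop
   vertex 1.0 1.6 0.5
   vertex 4.2 2.9 2.8
   vertex 4.0 0.3 4.1
  endloop
 endfacet
 facet normal 0.312 0.084 -0.947
  outer loop
   vertex 1.0 1.6 0.5
   vertex 0.3 4.2 0.5
   vertex 0.8 4.6 0.7
  endloop
 endfacet
 facet normal 0.556 0.092 -0.826
  outer loop
   vertex 1.0 1.6 0.5
   vertex 0.8 4.6 0.7
   vertex 4.2 2.9 2.8
  endloop
 endfacet
 facet normal -0.965 -0.260 -0.033
  outer loop
   vertex 1.0 1.6 0.5
   vertex 0.4 3.5 3.1
   vertex 0.3 4.2 0.5
  endloop
 endfacet
 facet normal -0.677 -0.660 0.326
  outer loop
   vertex 1.0 1.6 0.5
   vertex 4.0 0.3 4.1
   vertex 0.4 3.5 3.1
  endloop
 endfacet
 facet normal 0.260 0.416 0.872
  outer loop
   vertex 2.3 2.2 3.7
   vertex 4.0 0.3 4.1
   vertex 4.2 2.9 2.8
  endloop
 endfacet
 facet normal 0.156 0.593 0.790
  outer loop
   vertex 2.3 2.2 3.7
   vertex 4.2 2.9 2.8
   vertex 0.4 3.5 3.1
  endloop
 endfacet
 facet normal -0.399 -0.167 0.901
  outer loop
   vertex 2.3 2.2 3.7
   vertex 0.4 3.5 3.1
   vertex 4.0 0.3 4.1
  endloop
 endfacet
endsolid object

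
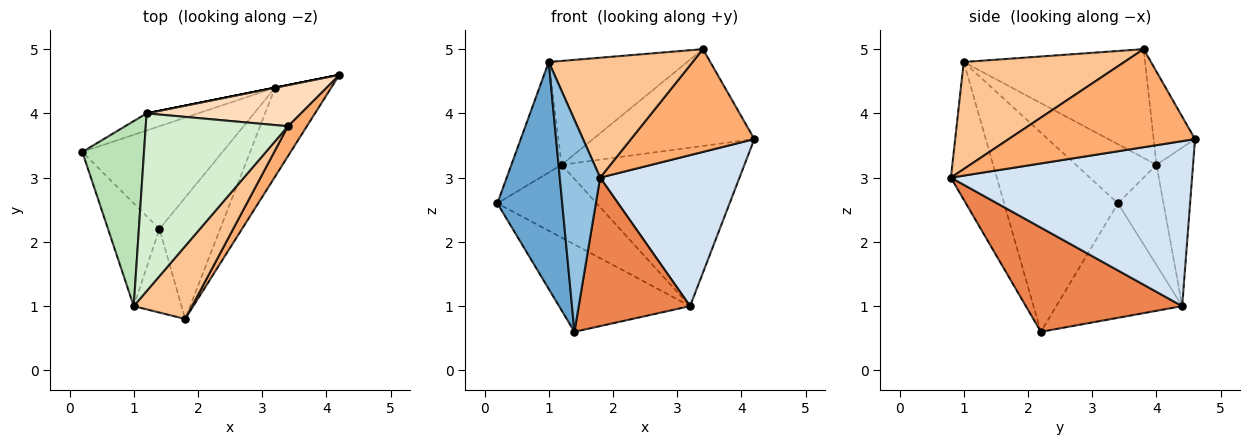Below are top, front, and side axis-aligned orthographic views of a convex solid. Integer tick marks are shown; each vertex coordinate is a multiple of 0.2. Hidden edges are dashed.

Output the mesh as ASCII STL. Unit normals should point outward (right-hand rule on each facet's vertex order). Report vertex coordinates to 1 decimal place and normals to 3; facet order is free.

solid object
 facet normal -0.848 -0.483 -0.219
  outer loop
   vertex 1.0 1.0 4.8
   vertex 0.2 3.4 2.6
   vertex 1.4 2.2 0.6
  endloop
 endfacet
 facet normal -0.727 -0.639 -0.252
  outer loop
   vertex 1.0 1.0 4.8
   vertex 1.4 2.2 0.6
   vertex 1.8 0.8 3.0
  endloop
 endfacet
 facet normal -0.528 0.550 -0.647
  outer loop
   vertex 3.2 4.4 1.0
   vertex 1.4 2.2 0.6
   vertex 0.2 3.4 2.6
  endloop
 endfacet
 facet normal 0.831 -0.480 -0.283
  outer loop
   vertex 3.2 4.4 1.0
   vertex 4.2 4.6 3.6
   vertex 1.8 0.8 3.0
  endloop
 endfacet
 facet normal 0.736 -0.524 -0.428
  outer loop
   vertex 3.2 4.4 1.0
   vertex 1.8 0.8 3.0
   vertex 1.4 2.2 0.6
  endloop
 endfacet
 facet normal 0.823 -0.545 0.159
  outer loop
   vertex 3.4 3.8 5.0
   vertex 1.8 0.8 3.0
   vertex 4.2 4.6 3.6
  endloop
 endfacet
 facet normal 0.690 -0.618 0.376
  outer loop
   vertex 3.4 3.8 5.0
   vertex 1.0 1.0 4.8
   vertex 1.8 0.8 3.0
  endloop
 endfacet
 facet normal -0.230 0.896 0.380
  outer loop
   vertex 1.2 4.0 3.2
   vertex 3.4 3.8 5.0
   vertex 4.2 4.6 3.6
  endloop
 endfacet
 facet normal -0.408 0.889 -0.209
  outer loop
   vertex 1.2 4.0 3.2
   vertex 3.2 4.4 1.0
   vertex 0.2 3.4 2.6
  endloop
 endfacet
 facet normal -0.196 0.981 0.000
  outer loop
   vertex 1.2 4.0 3.2
   vertex 4.2 4.6 3.6
   vertex 3.2 4.4 1.0
  endloop
 endfacet
 facet normal -0.635 0.396 0.663
  outer loop
   vertex 1.2 4.0 3.2
   vertex 0.2 3.4 2.6
   vertex 1.0 1.0 4.8
  endloop
 endfacet
 facet normal -0.551 0.421 0.720
  outer loop
   vertex 1.2 4.0 3.2
   vertex 1.0 1.0 4.8
   vertex 3.4 3.8 5.0
  endloop
 endfacet
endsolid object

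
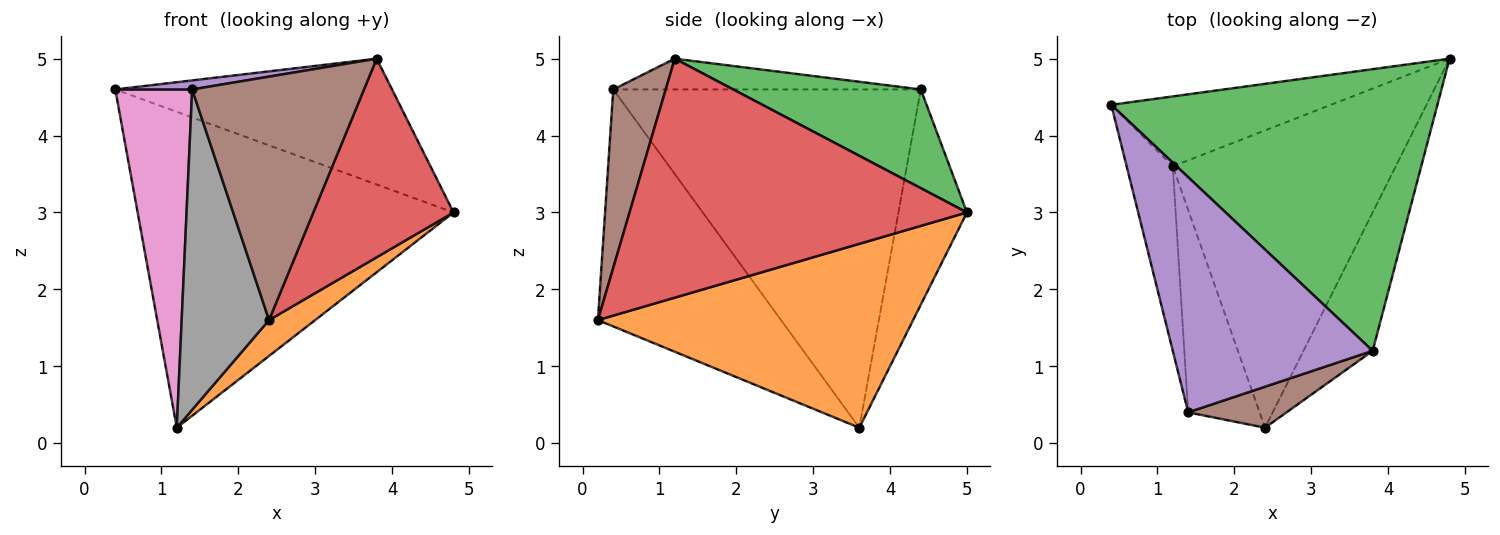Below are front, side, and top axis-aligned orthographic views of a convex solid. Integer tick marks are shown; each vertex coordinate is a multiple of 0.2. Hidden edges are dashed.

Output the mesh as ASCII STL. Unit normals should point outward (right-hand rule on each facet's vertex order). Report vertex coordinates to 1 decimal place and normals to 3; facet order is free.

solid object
 facet normal -0.207 0.955 -0.211
  outer loop
   vertex 1.2 3.6 0.2
   vertex 0.4 4.4 4.6
   vertex 4.8 5.0 3.0
  endloop
 endfacet
 facet normal 0.634 -0.093 -0.768
  outer loop
   vertex 1.2 3.6 0.2
   vertex 4.8 5.0 3.0
   vertex 2.4 0.2 1.6
  endloop
 endfacet
 facet normal 0.266 0.393 0.880
  outer loop
   vertex 3.8 1.2 5.0
   vertex 4.8 5.0 3.0
   vertex 0.4 4.4 4.6
  endloop
 endfacet
 facet normal 0.892 -0.371 -0.258
  outer loop
   vertex 3.8 1.2 5.0
   vertex 2.4 0.2 1.6
   vertex 4.8 5.0 3.0
  endloop
 endfacet
 facet normal -0.152 -0.038 0.988
  outer loop
   vertex 1.4 0.4 4.6
   vertex 3.8 1.2 5.0
   vertex 0.4 4.4 4.6
  endloop
 endfacet
 facet normal 0.288 -0.944 0.159
  outer loop
   vertex 1.4 0.4 4.6
   vertex 2.4 0.2 1.6
   vertex 3.8 1.2 5.0
  endloop
 endfacet
 facet normal -0.962 -0.240 -0.131
  outer loop
   vertex 1.4 0.4 4.6
   vertex 0.4 4.4 4.6
   vertex 1.2 3.6 0.2
  endloop
 endfacet
 facet normal -0.871 -0.415 -0.263
  outer loop
   vertex 1.4 0.4 4.6
   vertex 1.2 3.6 0.2
   vertex 2.4 0.2 1.6
  endloop
 endfacet
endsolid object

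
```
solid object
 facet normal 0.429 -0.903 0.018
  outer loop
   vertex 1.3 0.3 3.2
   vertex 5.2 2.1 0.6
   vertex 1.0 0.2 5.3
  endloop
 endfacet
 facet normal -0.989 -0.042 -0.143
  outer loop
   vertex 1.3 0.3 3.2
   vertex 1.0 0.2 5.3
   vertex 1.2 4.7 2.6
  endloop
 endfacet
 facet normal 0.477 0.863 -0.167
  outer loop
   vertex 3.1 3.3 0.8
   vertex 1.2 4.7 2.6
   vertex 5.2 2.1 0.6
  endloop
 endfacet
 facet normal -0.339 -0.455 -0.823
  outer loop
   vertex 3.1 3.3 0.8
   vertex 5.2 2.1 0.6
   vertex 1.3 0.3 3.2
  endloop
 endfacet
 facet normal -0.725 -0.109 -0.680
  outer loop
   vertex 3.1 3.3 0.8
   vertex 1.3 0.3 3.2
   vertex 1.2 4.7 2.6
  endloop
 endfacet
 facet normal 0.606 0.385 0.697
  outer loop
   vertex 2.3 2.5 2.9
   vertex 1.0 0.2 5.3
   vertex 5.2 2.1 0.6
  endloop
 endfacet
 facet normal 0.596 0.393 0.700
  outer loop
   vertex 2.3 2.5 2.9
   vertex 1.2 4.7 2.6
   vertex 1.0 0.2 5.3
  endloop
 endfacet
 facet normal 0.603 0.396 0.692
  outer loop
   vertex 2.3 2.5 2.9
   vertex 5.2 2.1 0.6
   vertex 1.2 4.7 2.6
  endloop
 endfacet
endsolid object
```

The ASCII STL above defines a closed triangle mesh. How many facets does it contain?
8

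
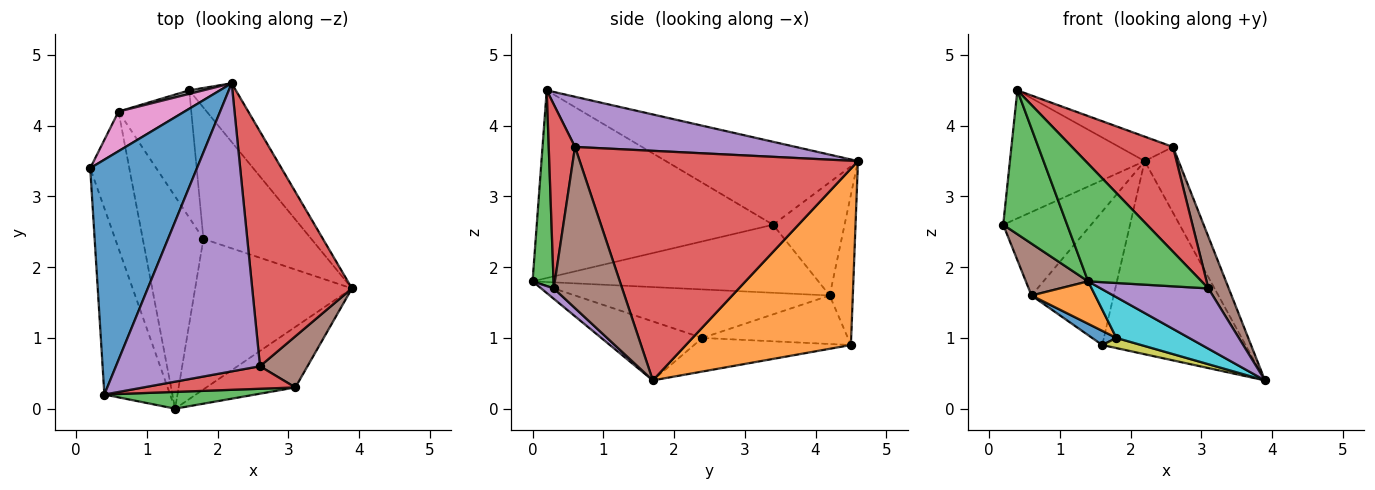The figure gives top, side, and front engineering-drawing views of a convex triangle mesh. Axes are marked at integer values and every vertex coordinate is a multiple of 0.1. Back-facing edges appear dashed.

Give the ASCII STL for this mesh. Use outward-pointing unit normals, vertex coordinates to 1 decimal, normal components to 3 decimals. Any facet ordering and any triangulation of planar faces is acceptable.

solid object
 facet normal -0.564 0.395 0.725
  outer loop
   vertex 2.2 4.6 3.5
   vertex 0.2 3.4 2.6
   vertex 0.4 0.2 4.5
  endloop
 endfacet
 facet normal 0.740 0.643 -0.196
  outer loop
   vertex 1.6 4.5 0.9
   vertex 2.2 4.6 3.5
   vertex 3.9 1.7 0.4
  endloop
 endfacet
 facet normal -0.914 -0.247 -0.320
  outer loop
   vertex 1.4 0.0 1.8
   vertex 0.4 0.2 4.5
   vertex 0.2 3.4 2.6
  endloop
 endfacet
 facet normal 0.911 0.111 0.396
  outer loop
   vertex 2.6 0.6 3.7
   vertex 3.9 1.7 0.4
   vertex 2.2 4.6 3.5
  endloop
 endfacet
 facet normal 0.328 0.080 0.941
  outer loop
   vertex 2.6 0.6 3.7
   vertex 2.2 4.6 3.5
   vertex 0.4 0.2 4.5
  endloop
 endfacet
 facet normal -0.852 -0.186 -0.489
  outer loop
   vertex 0.6 4.2 1.6
   vertex 1.4 0.0 1.8
   vertex 0.2 3.4 2.6
  endloop
 endfacet
 facet normal -0.592 0.728 0.345
  outer loop
   vertex 0.6 4.2 1.6
   vertex 0.2 3.4 2.6
   vertex 2.2 4.6 3.5
  endloop
 endfacet
 facet normal -0.271 0.962 0.025
  outer loop
   vertex 0.6 4.2 1.6
   vertex 2.2 4.6 3.5
   vertex 1.6 4.5 0.9
  endloop
 endfacet
 facet normal -0.297 -0.074 -0.952
  outer loop
   vertex 1.8 2.4 1.0
   vertex 1.6 4.5 0.9
   vertex 3.9 1.7 0.4
  endloop
 endfacet
 facet normal -0.341 -0.246 -0.907
  outer loop
   vertex 1.8 2.4 1.0
   vertex 3.9 1.7 0.4
   vertex 1.4 0.0 1.8
  endloop
 endfacet
 facet normal -0.552 -0.092 -0.829
  outer loop
   vertex 1.8 2.4 1.0
   vertex 0.6 4.2 1.6
   vertex 1.6 4.5 0.9
  endloop
 endfacet
 facet normal -0.617 -0.154 -0.772
  outer loop
   vertex 1.8 2.4 1.0
   vertex 1.4 0.0 1.8
   vertex 0.6 4.2 1.6
  endloop
 endfacet
 facet normal 0.180 -0.974 0.139
  outer loop
   vertex 3.1 0.3 1.7
   vertex 0.4 0.2 4.5
   vertex 1.4 0.0 1.8
  endloop
 endfacet
 facet normal 0.246 -0.948 0.204
  outer loop
   vertex 3.1 0.3 1.7
   vertex 2.6 0.6 3.7
   vertex 0.4 0.2 4.5
  endloop
 endfacet
 facet normal 0.083 -0.703 -0.706
  outer loop
   vertex 3.1 0.3 1.7
   vertex 1.4 0.0 1.8
   vertex 3.9 1.7 0.4
  endloop
 endfacet
 facet normal 0.922 -0.275 0.272
  outer loop
   vertex 3.1 0.3 1.7
   vertex 3.9 1.7 0.4
   vertex 2.6 0.6 3.7
  endloop
 endfacet
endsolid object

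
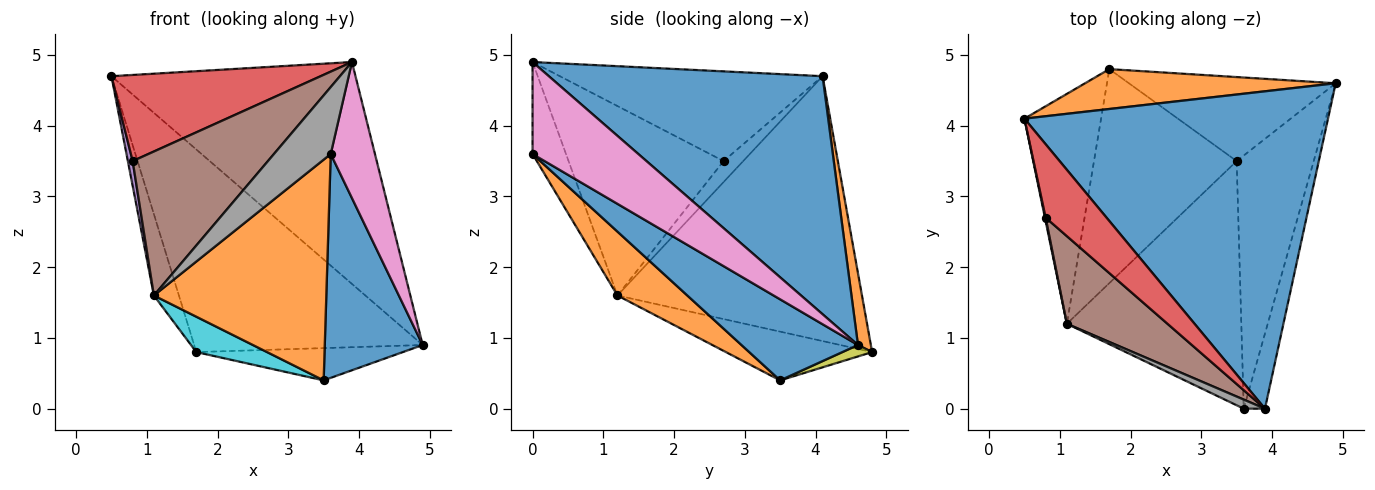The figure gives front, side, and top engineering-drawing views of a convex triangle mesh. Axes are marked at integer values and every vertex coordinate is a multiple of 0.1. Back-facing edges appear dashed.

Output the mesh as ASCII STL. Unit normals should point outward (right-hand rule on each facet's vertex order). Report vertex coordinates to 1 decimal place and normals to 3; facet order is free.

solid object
 facet normal 0.541 0.482 0.689
  outer loop
   vertex 3.9 0.0 4.9
   vertex 4.9 4.6 0.9
   vertex 0.5 4.1 4.7
  endloop
 endfacet
 facet normal 0.055 0.980 0.193
  outer loop
   vertex 1.7 4.8 0.8
   vertex 0.5 4.1 4.7
   vertex 4.9 4.6 0.9
  endloop
 endfacet
 facet normal -0.956 0.098 -0.277
  outer loop
   vertex 1.1 1.2 1.6
   vertex 0.5 4.1 4.7
   vertex 1.7 4.8 0.8
  endloop
 endfacet
 facet normal -0.691 -0.550 0.469
  outer loop
   vertex 0.8 2.7 3.5
   vertex 3.9 0.0 4.9
   vertex 0.5 4.1 4.7
  endloop
 endfacet
 facet normal -0.971 -0.237 0.034
  outer loop
   vertex 0.8 2.7 3.5
   vertex 0.5 4.1 4.7
   vertex 1.1 1.2 1.6
  endloop
 endfacet
 facet normal -0.699 -0.610 0.372
  outer loop
   vertex 0.8 2.7 3.5
   vertex 1.1 1.2 1.6
   vertex 3.9 0.0 4.9
  endloop
 endfacet
 facet normal 0.902 -0.377 -0.208
  outer loop
   vertex 3.6 0.0 3.6
   vertex 4.9 4.6 0.9
   vertex 3.9 0.0 4.9
  endloop
 endfacet
 facet normal -0.504 -0.856 0.116
  outer loop
   vertex 3.6 0.0 3.6
   vertex 3.9 0.0 4.9
   vertex 1.1 1.2 1.6
  endloop
 endfacet
 facet normal 0.052 0.358 -0.932
  outer loop
   vertex 3.5 3.5 0.4
   vertex 1.7 4.8 0.8
   vertex 4.9 4.6 0.9
  endloop
 endfacet
 facet normal -0.319 -0.155 -0.935
  outer loop
   vertex 3.5 3.5 0.4
   vertex 1.1 1.2 1.6
   vertex 1.7 4.8 0.8
  endloop
 endfacet
 facet normal 0.619 -0.520 -0.588
  outer loop
   vertex 3.5 3.5 0.4
   vertex 4.9 4.6 0.9
   vertex 3.6 0.0 3.6
  endloop
 endfacet
 facet normal 0.262 -0.647 -0.716
  outer loop
   vertex 3.5 3.5 0.4
   vertex 3.6 0.0 3.6
   vertex 1.1 1.2 1.6
  endloop
 endfacet
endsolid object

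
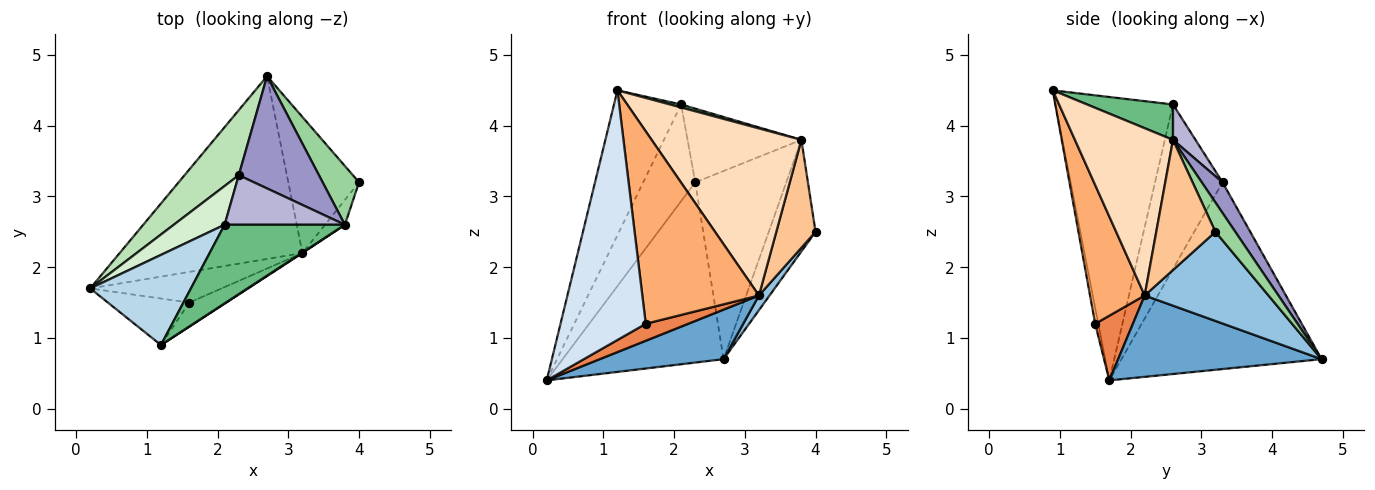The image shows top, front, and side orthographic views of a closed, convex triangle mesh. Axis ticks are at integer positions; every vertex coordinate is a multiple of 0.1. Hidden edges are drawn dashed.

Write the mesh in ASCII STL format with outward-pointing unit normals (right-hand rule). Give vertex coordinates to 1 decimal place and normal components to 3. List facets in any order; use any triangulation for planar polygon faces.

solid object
 facet normal 0.395 -0.240 -0.887
  outer loop
   vertex 3.2 2.2 1.6
   vertex 0.2 1.7 0.4
   vertex 2.7 4.7 0.7
  endloop
 endfacet
 facet normal 0.782 -0.067 -0.620
  outer loop
   vertex 3.2 2.2 1.6
   vertex 2.7 4.7 0.7
   vertex 4.0 3.2 2.5
  endloop
 endfacet
 facet normal -0.830 0.474 0.295
  outer loop
   vertex 2.1 2.6 4.3
   vertex 0.2 1.7 0.4
   vertex 1.2 0.9 4.5
  endloop
 endfacet
 facet normal -0.036 -0.982 -0.183
  outer loop
   vertex 1.6 1.5 1.2
   vertex 1.2 0.9 4.5
   vertex 0.2 1.7 0.4
  endloop
 endfacet
 facet normal 0.396 -0.445 -0.803
  outer loop
   vertex 1.6 1.5 1.2
   vertex 0.2 1.7 0.4
   vertex 3.2 2.2 1.6
  endloop
 endfacet
 facet normal 0.422 -0.900 -0.112
  outer loop
   vertex 1.6 1.5 1.2
   vertex 3.2 2.2 1.6
   vertex 1.2 0.9 4.5
  endloop
 endfacet
 facet normal 0.827 -0.548 -0.126
  outer loop
   vertex 3.8 2.6 3.8
   vertex 3.2 2.2 1.6
   vertex 4.0 3.2 2.5
  endloop
 endfacet
 facet normal 0.548 -0.837 0.003
  outer loop
   vertex 3.8 2.6 3.8
   vertex 1.2 0.9 4.5
   vertex 3.2 2.2 1.6
  endloop
 endfacet
 facet normal 0.282 -0.036 0.959
  outer loop
   vertex 3.8 2.6 3.8
   vertex 2.1 2.6 4.3
   vertex 1.2 0.9 4.5
  endloop
 endfacet
 facet normal 0.352 0.828 0.436
  outer loop
   vertex 3.8 2.6 3.8
   vertex 4.0 3.2 2.5
   vertex 2.7 4.7 0.7
  endloop
 endfacet
 facet normal -0.760 0.611 0.221
  outer loop
   vertex 2.3 3.3 3.2
   vertex 2.7 4.7 0.7
   vertex 0.2 1.7 0.4
  endloop
 endfacet
 facet normal -0.769 0.593 0.238
  outer loop
   vertex 2.3 3.3 3.2
   vertex 0.2 1.7 0.4
   vertex 2.1 2.6 4.3
  endloop
 endfacet
 facet normal 0.192 0.843 0.503
  outer loop
   vertex 2.3 3.3 3.2
   vertex 3.8 2.6 3.8
   vertex 2.7 4.7 0.7
  endloop
 endfacet
 facet normal 0.162 0.819 0.551
  outer loop
   vertex 2.3 3.3 3.2
   vertex 2.1 2.6 4.3
   vertex 3.8 2.6 3.8
  endloop
 endfacet
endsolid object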